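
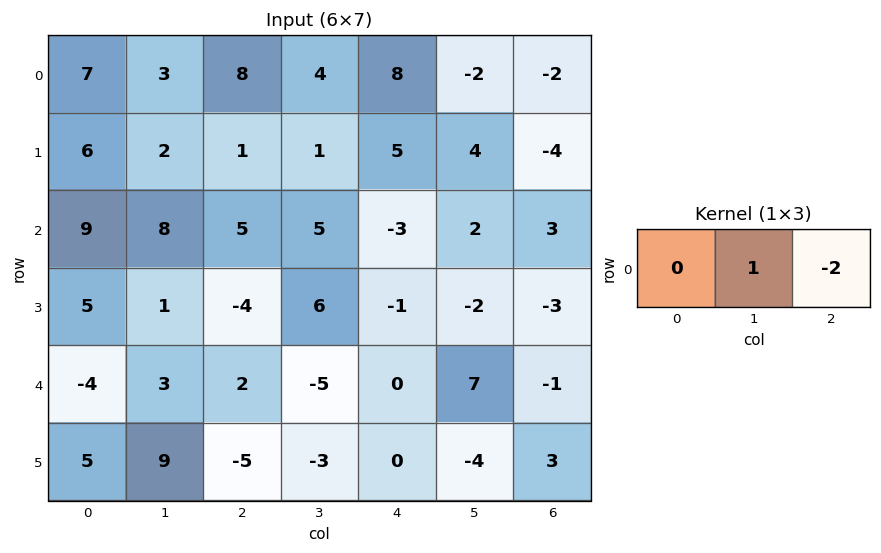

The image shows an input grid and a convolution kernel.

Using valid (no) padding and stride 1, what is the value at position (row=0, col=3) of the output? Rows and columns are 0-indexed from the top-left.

12

The receptive field on the input at this output position is [4 8 -2]. Elementwise product with the kernel and sum: 8·1 + -2·-2.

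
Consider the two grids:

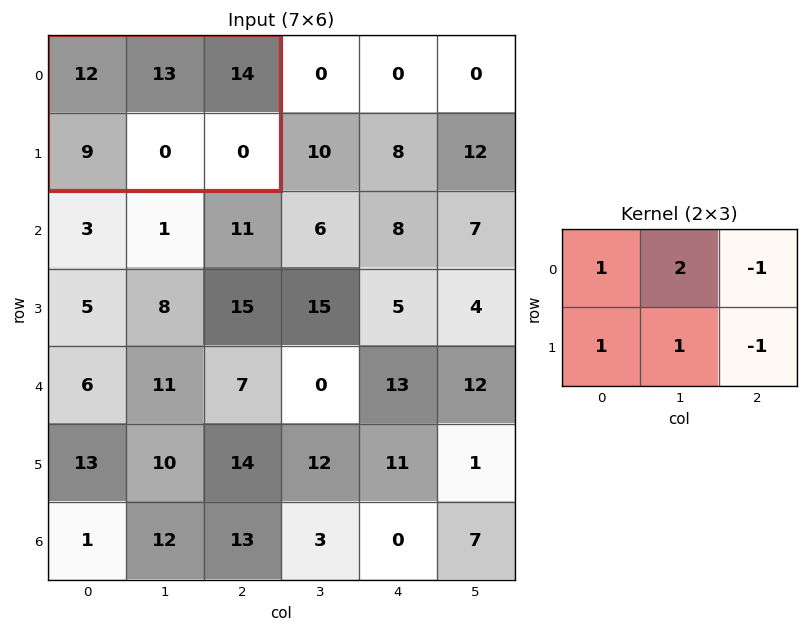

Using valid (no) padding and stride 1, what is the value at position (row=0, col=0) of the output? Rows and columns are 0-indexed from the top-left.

The receptive field on the input at this output position is [12 13 14 / 9 0 0]. Elementwise product with the kernel and sum: 12·1 + 13·2 + 14·-1 + 9·1 + 0·1 + 0·-1.

33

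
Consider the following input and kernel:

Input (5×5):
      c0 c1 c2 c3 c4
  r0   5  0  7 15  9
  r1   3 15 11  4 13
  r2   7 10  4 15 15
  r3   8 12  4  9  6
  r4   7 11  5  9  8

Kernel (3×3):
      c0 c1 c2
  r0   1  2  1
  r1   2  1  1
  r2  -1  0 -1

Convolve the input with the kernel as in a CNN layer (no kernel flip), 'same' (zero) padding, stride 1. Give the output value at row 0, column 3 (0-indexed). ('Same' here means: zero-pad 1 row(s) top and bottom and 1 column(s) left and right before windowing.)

The receptive field on the zero-padded input at this output position is [0 0 0 / 7 15 9 / 11 4 13]. Elementwise product with the kernel and sum: 0·1 + 0·2 + 0·1 + 7·2 + 15·1 + 9·1 + 11·-1 + 13·-1.

14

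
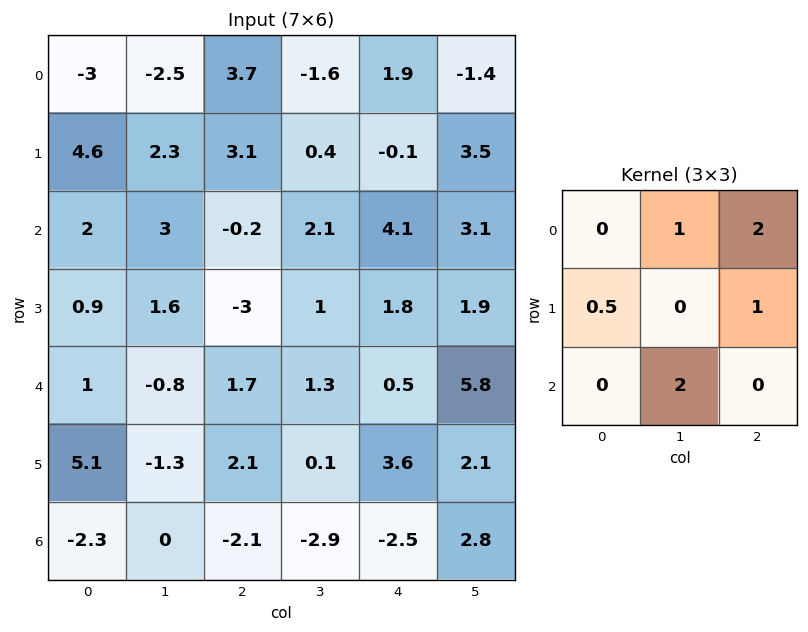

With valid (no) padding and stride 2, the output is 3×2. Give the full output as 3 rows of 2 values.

Output[0,0]: The receptive field on the input at this output position is [-3 -2.5 3.7 / 4.6 2.3 3.1 / 2 3 -0.2]. Elementwise product with the kernel and sum: -2.5·1 + 3.7·2 + 4.6·0.5 + 3.1·1 + 3·2.

16.3 7.85
-1.55 13.2
7.25 1.15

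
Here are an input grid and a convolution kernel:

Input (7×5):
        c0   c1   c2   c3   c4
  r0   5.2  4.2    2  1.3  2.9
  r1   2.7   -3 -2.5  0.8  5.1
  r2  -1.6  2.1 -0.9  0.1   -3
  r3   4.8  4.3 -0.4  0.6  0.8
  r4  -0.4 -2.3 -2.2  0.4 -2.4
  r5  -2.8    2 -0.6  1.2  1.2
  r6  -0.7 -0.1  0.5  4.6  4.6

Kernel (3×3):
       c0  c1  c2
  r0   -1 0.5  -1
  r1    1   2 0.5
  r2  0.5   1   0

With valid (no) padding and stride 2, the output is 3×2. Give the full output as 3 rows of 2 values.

-8.35 -2.95
14.25 4.45
1.9 12.05

Output[0,0]: The receptive field on the input at this output position is [5.2 4.2 2 / 2.7 -3 -2.5 / -1.6 2.1 -0.9]. Elementwise product with the kernel and sum: 5.2·-1 + 4.2·0.5 + 2·-1 + 2.7·1 + -3·2 + -2.5·0.5 + -1.6·0.5 + 2.1·1.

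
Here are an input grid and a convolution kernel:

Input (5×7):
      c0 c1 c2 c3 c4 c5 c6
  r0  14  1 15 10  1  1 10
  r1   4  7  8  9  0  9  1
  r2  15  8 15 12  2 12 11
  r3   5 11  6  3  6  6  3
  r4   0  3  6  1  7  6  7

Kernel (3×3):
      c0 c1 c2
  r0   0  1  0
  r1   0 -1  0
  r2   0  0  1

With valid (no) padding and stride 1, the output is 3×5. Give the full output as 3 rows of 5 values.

Output[0,0]: The receptive field on the input at this output position is [14 1 15 / 4 7 8 / 15 8 15]. Elementwise product with the kernel and sum: 1·1 + 7·-1 + 15·1.

9 19 3 13 3
5 -4 3 4 0
3 10 16 2 13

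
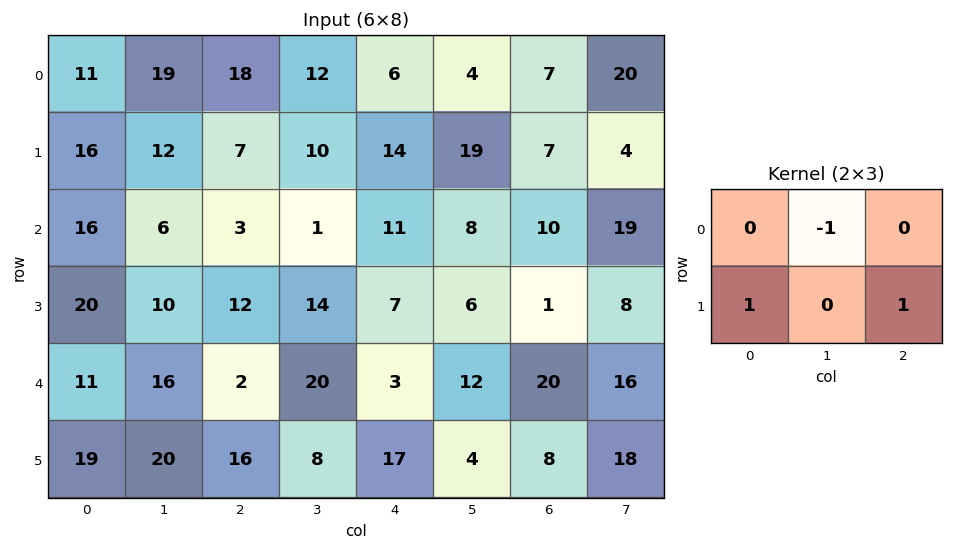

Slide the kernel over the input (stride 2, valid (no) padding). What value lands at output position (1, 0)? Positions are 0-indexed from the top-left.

The receptive field on the input at this output position is [16 6 3 / 20 10 12]. Elementwise product with the kernel and sum: 6·-1 + 20·1 + 12·1.

26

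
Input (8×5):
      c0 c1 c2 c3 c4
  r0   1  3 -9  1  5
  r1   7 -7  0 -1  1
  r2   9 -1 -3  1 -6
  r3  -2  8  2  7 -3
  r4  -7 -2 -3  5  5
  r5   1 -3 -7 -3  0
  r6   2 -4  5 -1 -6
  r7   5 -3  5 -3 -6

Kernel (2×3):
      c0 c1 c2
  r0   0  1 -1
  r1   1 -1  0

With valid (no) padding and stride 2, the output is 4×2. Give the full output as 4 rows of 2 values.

26 -3
-8 2
5 -4
-1 13

Output[0,0]: The receptive field on the input at this output position is [1 3 -9 / 7 -7 0]. Elementwise product with the kernel and sum: 3·1 + -9·-1 + 7·1 + -7·-1.
Output[0,1]: The receptive field on the input at this output position is [-9 1 5 / 0 -1 1]. Elementwise product with the kernel and sum: 1·1 + 5·-1 + 0·1 + -1·-1.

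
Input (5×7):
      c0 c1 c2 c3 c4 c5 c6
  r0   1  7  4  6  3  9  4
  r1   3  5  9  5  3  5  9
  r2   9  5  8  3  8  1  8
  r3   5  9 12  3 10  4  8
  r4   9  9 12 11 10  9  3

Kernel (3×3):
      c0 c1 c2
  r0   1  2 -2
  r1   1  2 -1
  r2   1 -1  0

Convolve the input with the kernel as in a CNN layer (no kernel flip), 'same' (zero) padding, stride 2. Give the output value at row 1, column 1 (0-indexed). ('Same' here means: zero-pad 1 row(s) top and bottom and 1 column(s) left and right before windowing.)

The receptive field on the zero-padded input at this output position is [5 9 5 / 5 8 3 / 9 12 3]. Elementwise product with the kernel and sum: 5·1 + 9·2 + 5·-2 + 5·1 + 8·2 + 3·-1 + 9·1 + 12·-1.

28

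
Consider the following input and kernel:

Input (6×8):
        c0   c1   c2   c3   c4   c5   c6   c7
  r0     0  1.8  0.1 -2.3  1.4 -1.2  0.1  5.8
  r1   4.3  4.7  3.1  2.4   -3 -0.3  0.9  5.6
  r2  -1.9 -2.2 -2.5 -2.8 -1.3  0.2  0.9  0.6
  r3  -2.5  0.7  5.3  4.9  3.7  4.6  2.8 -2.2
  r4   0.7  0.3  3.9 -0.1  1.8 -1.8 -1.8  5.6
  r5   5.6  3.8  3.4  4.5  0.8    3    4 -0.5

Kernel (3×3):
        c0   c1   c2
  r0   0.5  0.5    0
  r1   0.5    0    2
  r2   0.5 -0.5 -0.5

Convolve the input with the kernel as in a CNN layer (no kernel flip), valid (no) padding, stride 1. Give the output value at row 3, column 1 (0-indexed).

0.9

The receptive field on the input at this output position is [0.7 5.3 4.9 / 0.3 3.9 -0.1 / 3.8 3.4 4.5]. Elementwise product with the kernel and sum: 0.7·0.5 + 5.3·0.5 + 0.3·0.5 + -0.1·2 + 3.8·0.5 + 3.4·-0.5 + 4.5·-0.5.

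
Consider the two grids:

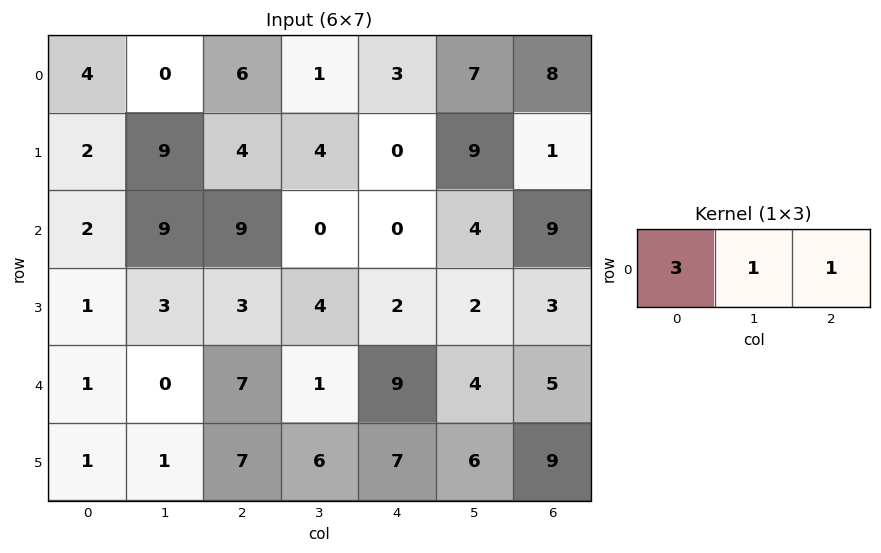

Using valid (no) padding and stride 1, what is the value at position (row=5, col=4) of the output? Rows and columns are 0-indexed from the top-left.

The receptive field on the input at this output position is [7 6 9]. Elementwise product with the kernel and sum: 7·3 + 6·1 + 9·1.

36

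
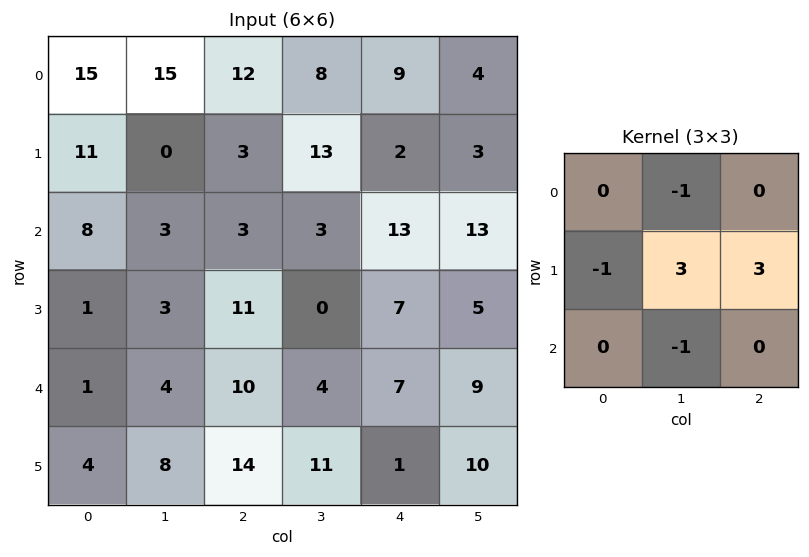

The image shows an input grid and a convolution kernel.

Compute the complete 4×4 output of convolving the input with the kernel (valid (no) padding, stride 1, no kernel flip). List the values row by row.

-20 33 31 -20
7 1 32 66
34 17 3 16
30 13 12 36

Output[0,0]: The receptive field on the input at this output position is [15 15 12 / 11 0 3 / 8 3 3]. Elementwise product with the kernel and sum: 15·-1 + 11·-1 + 0·3 + 3·3 + 3·-1.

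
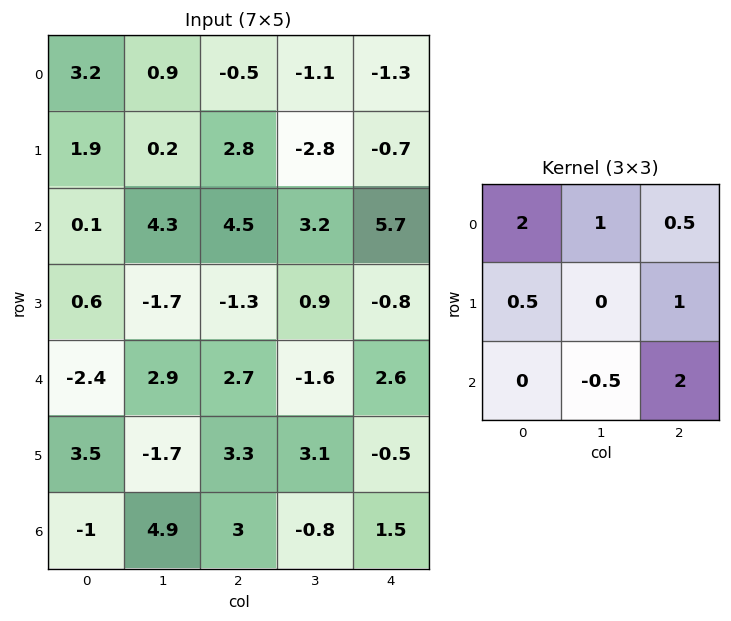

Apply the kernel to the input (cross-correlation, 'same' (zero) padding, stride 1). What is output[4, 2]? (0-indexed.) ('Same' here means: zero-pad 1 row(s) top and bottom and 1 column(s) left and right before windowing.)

The receptive field on the zero-padded input at this output position is [-1.7 -1.3 0.9 / 2.9 2.7 -1.6 / -1.7 3.3 3.1]. Elementwise product with the kernel and sum: -1.7·2 + -1.3·1 + 0.9·0.5 + 2.9·0.5 + -1.6·1 + 3.3·-0.5 + 3.1·2.

0.15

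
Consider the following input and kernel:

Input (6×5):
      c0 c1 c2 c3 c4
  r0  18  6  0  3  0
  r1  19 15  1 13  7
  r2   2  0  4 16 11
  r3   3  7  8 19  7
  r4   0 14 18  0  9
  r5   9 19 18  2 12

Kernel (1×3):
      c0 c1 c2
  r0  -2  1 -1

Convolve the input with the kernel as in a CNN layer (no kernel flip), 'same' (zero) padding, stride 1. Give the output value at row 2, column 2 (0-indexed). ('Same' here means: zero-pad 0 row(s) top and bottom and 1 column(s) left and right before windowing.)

-12

The receptive field on the zero-padded input at this output position is [0 4 16]. Elementwise product with the kernel and sum: 0·-2 + 4·1 + 16·-1.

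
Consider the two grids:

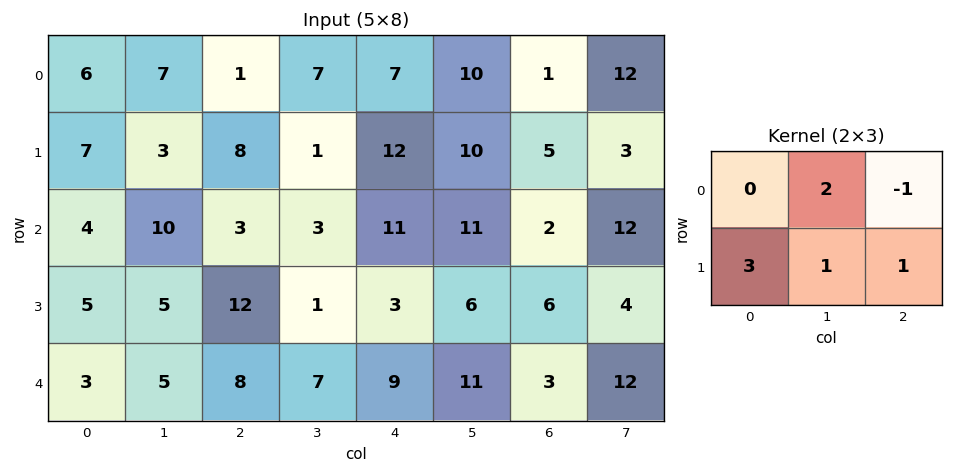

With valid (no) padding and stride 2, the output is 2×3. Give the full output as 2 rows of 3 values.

Output[0,0]: The receptive field on the input at this output position is [6 7 1 / 7 3 8]. Elementwise product with the kernel and sum: 7·2 + 1·-1 + 7·3 + 3·1 + 8·1.

45 44 70
49 35 41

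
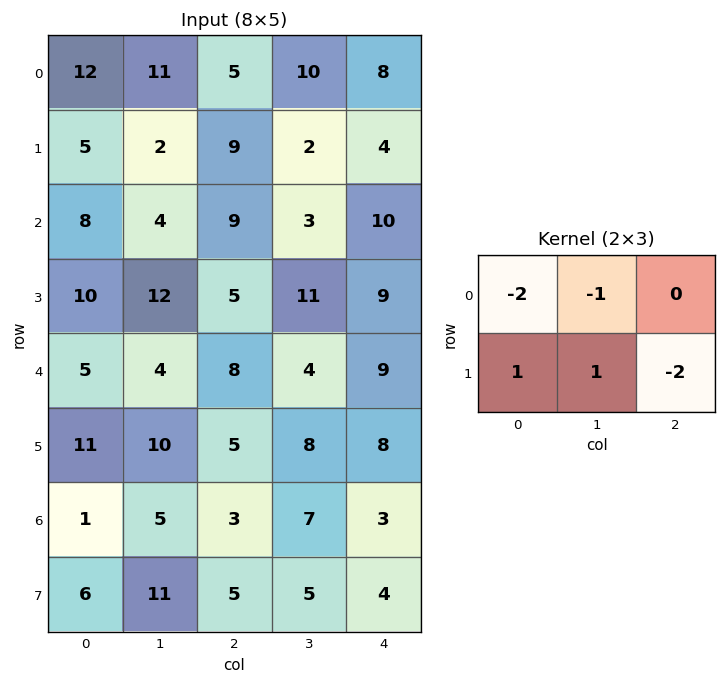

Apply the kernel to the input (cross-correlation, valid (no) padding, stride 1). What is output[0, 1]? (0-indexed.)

-20

The receptive field on the input at this output position is [11 5 10 / 2 9 2]. Elementwise product with the kernel and sum: 11·-2 + 5·-1 + 2·1 + 9·1 + 2·-2.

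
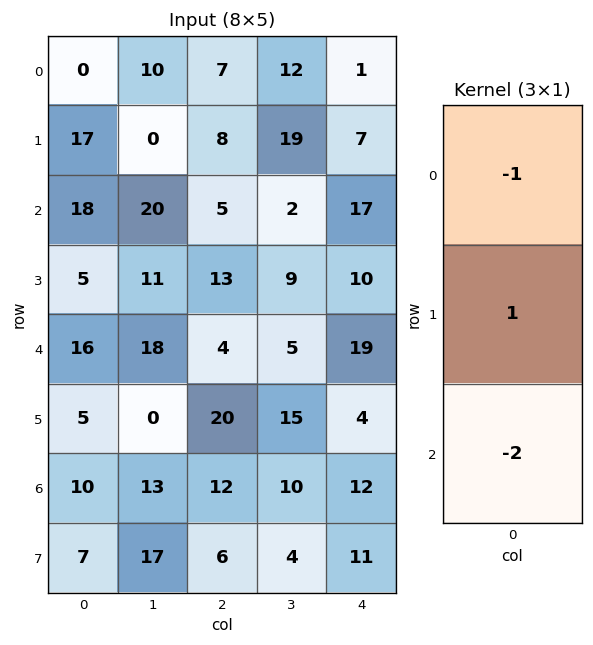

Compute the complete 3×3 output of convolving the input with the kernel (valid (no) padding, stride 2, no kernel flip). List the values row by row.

Output[0,0]: The receptive field on the input at this output position is [0 / 17 / 18]. Elementwise product with the kernel and sum: 0·-1 + 17·1 + 18·-2.

-19 -9 -28
-45 0 -45
-31 -8 -39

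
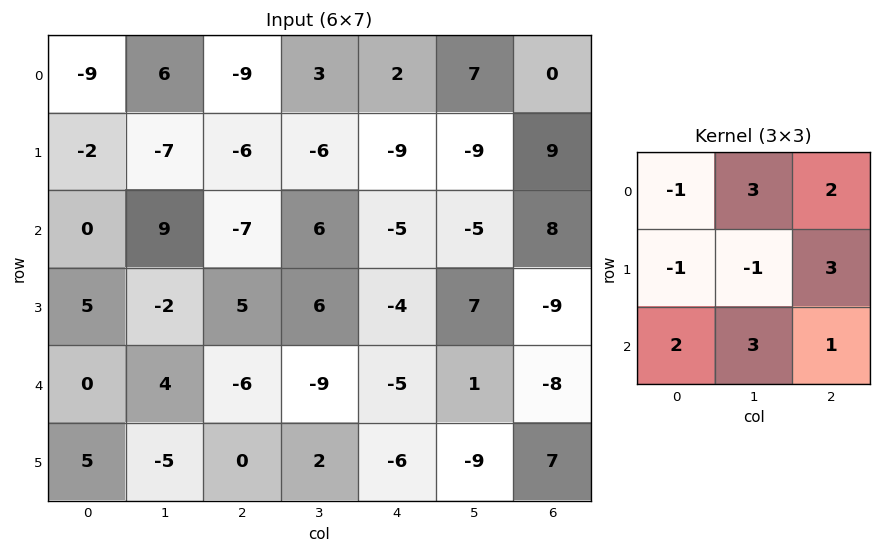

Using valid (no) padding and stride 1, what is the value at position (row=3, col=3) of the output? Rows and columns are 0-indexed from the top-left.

The receptive field on the input at this output position is [6 -4 7 / -9 -5 1 / 2 -6 -9]. Elementwise product with the kernel and sum: 6·-1 + -4·3 + 7·2 + -9·-1 + -5·-1 + 1·3 + 2·2 + -6·3 + -9·1.

-10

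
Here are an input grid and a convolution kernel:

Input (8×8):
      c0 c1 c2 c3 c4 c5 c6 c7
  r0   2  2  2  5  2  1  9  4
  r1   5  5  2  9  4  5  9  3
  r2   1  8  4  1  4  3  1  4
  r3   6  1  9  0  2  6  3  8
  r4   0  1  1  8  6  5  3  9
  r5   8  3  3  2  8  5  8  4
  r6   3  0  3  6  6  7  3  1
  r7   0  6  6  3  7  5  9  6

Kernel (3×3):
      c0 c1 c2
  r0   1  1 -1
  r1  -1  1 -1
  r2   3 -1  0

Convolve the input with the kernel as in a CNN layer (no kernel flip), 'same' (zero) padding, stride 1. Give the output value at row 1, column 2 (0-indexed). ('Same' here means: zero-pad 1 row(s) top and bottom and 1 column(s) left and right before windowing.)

7

The receptive field on the zero-padded input at this output position is [2 2 5 / 5 2 9 / 8 4 1]. Elementwise product with the kernel and sum: 2·1 + 2·1 + 5·-1 + 5·-1 + 2·1 + 9·-1 + 8·3 + 4·-1.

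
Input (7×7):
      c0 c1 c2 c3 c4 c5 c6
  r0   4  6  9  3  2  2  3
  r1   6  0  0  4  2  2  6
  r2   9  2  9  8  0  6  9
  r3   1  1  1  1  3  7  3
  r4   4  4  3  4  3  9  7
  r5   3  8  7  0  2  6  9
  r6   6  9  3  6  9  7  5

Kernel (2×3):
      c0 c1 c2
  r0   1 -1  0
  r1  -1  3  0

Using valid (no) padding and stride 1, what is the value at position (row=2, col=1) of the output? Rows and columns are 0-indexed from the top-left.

-5

The receptive field on the input at this output position is [2 9 8 / 1 1 1]. Elementwise product with the kernel and sum: 2·1 + 9·-1 + 1·-1 + 1·3.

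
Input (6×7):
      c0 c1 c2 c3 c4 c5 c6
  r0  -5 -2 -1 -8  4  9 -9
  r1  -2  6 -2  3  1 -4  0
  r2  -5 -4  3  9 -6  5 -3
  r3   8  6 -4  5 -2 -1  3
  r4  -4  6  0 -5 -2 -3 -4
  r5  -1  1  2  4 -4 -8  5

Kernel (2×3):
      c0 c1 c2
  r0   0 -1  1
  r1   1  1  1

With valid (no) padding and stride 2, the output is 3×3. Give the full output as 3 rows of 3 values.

3 14 -21
17 -16 -8
-4 5 -8

Output[0,0]: The receptive field on the input at this output position is [-5 -2 -1 / -2 6 -2]. Elementwise product with the kernel and sum: -2·-1 + -1·1 + -2·1 + 6·1 + -2·1.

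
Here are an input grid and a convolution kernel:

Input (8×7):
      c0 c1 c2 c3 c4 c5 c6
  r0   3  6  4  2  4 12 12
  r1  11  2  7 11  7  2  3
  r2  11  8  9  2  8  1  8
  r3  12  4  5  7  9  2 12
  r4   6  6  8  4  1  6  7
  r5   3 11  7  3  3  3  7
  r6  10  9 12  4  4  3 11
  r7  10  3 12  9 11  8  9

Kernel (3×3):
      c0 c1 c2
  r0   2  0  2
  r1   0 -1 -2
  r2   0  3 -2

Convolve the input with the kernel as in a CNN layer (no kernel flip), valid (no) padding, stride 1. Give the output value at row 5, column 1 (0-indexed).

The receptive field on the input at this output position is [11 7 3 / 9 12 4 / 3 12 9]. Elementwise product with the kernel and sum: 11·2 + 3·2 + 12·-1 + 4·-2 + 12·3 + 9·-2.

26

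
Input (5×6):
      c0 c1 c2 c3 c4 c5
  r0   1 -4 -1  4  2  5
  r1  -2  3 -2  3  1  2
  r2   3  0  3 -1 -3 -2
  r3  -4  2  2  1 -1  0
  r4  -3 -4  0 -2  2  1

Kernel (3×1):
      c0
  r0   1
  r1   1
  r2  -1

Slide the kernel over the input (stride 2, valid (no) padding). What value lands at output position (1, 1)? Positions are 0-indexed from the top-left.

5

The receptive field on the input at this output position is [3 / 2 / 0]. Elementwise product with the kernel and sum: 3·1 + 2·1 + 0·-1.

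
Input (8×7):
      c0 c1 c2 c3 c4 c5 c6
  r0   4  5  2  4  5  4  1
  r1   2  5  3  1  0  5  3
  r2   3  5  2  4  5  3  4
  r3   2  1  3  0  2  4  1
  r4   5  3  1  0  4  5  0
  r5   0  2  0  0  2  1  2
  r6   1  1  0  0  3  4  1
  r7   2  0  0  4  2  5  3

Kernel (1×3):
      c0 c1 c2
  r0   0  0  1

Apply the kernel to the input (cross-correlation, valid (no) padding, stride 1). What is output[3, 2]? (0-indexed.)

The receptive field on the input at this output position is [3 0 2]. Elementwise product with the kernel and sum: 2·1.

2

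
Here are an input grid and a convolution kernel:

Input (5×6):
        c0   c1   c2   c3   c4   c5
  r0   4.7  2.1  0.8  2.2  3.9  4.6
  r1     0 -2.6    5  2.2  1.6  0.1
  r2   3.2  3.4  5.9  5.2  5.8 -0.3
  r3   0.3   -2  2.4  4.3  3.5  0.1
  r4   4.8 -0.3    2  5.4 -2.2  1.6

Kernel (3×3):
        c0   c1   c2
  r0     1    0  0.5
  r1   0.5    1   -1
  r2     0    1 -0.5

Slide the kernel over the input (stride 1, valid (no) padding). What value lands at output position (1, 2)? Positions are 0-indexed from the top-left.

10.7

The receptive field on the input at this output position is [5 2.2 1.6 / 5.9 5.2 5.8 / 2.4 4.3 3.5]. Elementwise product with the kernel and sum: 5·1 + 1.6·0.5 + 5.9·0.5 + 5.2·1 + 5.8·-1 + 4.3·1 + 3.5·-0.5.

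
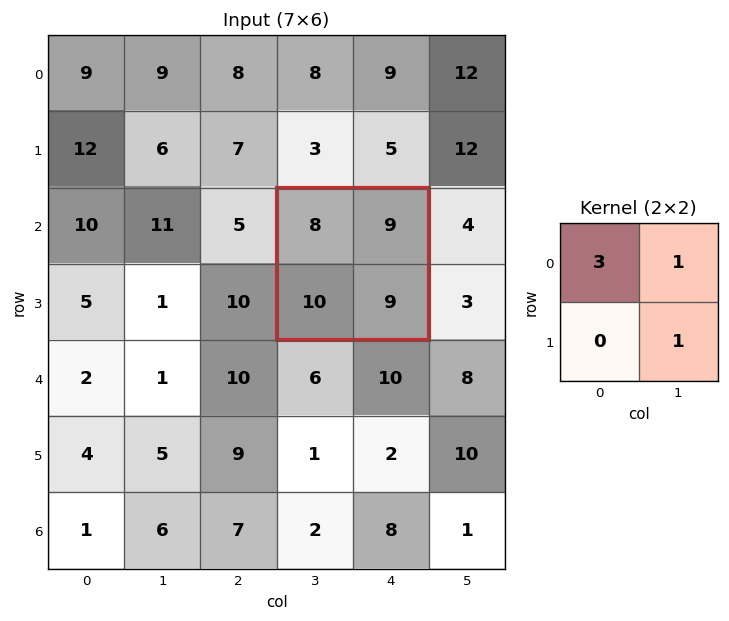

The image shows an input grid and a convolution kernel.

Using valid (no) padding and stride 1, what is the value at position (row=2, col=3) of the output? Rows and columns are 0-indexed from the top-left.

The receptive field on the input at this output position is [8 9 / 10 9]. Elementwise product with the kernel and sum: 8·3 + 9·1 + 9·1.

42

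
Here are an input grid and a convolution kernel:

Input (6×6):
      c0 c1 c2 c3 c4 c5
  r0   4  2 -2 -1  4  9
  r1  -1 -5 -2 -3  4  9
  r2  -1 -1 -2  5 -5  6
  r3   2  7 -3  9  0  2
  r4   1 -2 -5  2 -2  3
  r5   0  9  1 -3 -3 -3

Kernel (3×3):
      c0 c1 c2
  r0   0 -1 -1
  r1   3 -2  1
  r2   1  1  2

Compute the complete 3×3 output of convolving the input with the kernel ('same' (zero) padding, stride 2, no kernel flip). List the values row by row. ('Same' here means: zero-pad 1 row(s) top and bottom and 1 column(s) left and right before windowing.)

Output[0,0]: The receptive field on the zero-padded input at this output position is [0 0 0 / 0 4 2 / 0 -1 -5]. Elementwise product with the kernel and sum: 0·-1 + 0·-1 + 0·3 + 4·-2 + 2·1 + 0·1 + -1·1 + -5·2.
Output[0,1]: The receptive field on the zero-padded input at this output position is [0 0 0 / 2 -2 -1 / -5 -2 -3]. Elementwise product with the kernel and sum: 0·-1 + 0·-1 + 2·3 + -2·-2 + -1·1 + -5·1 + -2·1 + -3·2.

-17 -4 17
23 33 31
5 4 -1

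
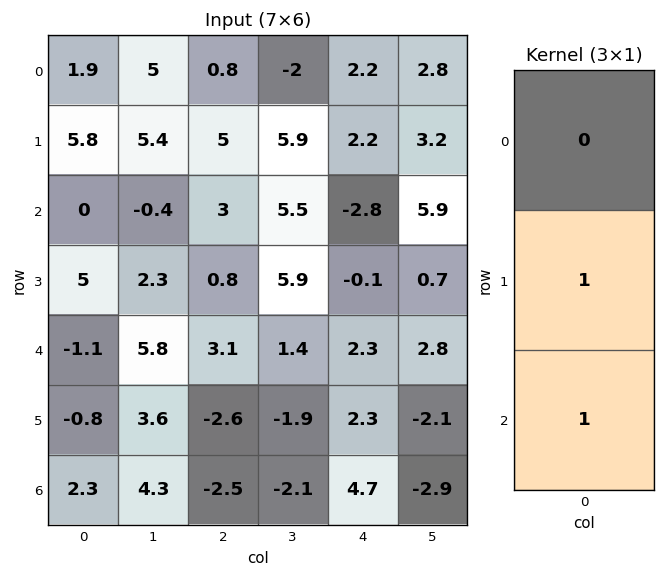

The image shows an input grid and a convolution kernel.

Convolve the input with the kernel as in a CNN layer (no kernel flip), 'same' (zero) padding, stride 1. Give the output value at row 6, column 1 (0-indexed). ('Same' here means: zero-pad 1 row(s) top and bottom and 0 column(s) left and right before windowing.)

4.3

The receptive field on the zero-padded input at this output position is [3.6 / 4.3 / 0]. Elementwise product with the kernel and sum: 4.3·1 + 0·1.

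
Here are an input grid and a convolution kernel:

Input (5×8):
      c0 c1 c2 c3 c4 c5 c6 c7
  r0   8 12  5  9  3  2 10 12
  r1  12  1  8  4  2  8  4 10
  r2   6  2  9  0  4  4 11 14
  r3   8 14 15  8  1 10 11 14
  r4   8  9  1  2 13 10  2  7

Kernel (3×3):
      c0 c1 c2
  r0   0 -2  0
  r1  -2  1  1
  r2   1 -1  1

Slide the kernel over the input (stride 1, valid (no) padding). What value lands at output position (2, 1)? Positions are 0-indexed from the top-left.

The receptive field on the input at this output position is [2 9 0 / 14 15 8 / 9 1 2]. Elementwise product with the kernel and sum: 9·-2 + 14·-2 + 15·1 + 8·1 + 9·1 + 1·-1 + 2·1.

-13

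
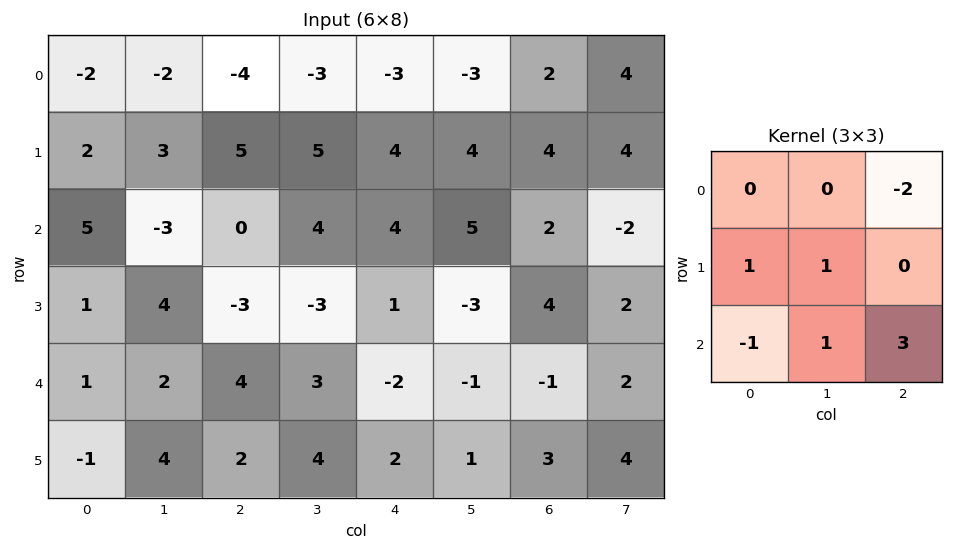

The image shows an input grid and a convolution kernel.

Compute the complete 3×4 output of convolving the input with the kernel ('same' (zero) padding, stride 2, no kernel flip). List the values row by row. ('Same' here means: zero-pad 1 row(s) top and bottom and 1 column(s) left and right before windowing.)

9 11 5 11
12 -29 -5 12
4 22 8 8

Output[0,0]: The receptive field on the zero-padded input at this output position is [0 0 0 / 0 -2 -2 / 0 2 3]. Elementwise product with the kernel and sum: 0·-2 + 0·1 + -2·1 + 0·-1 + 2·1 + 3·3.
Output[0,1]: The receptive field on the zero-padded input at this output position is [0 0 0 / -2 -4 -3 / 3 5 5]. Elementwise product with the kernel and sum: 0·-2 + -2·1 + -4·1 + 3·-1 + 5·1 + 5·3.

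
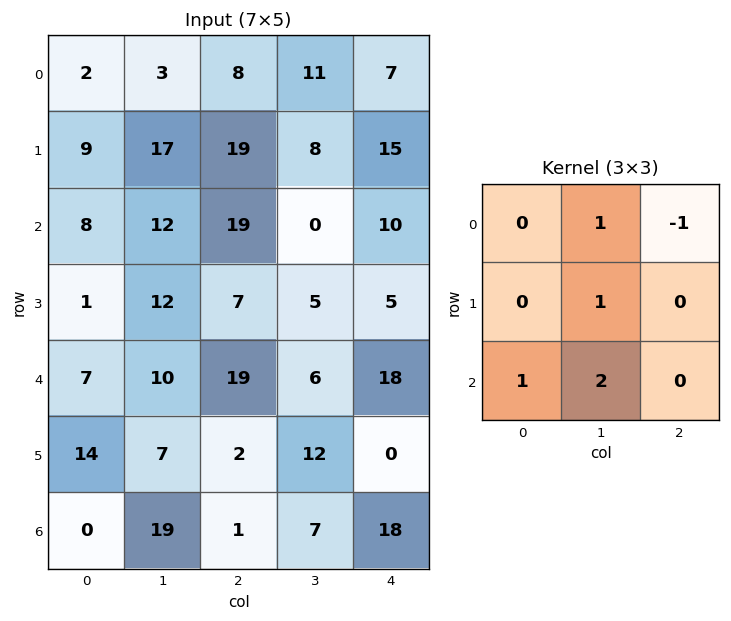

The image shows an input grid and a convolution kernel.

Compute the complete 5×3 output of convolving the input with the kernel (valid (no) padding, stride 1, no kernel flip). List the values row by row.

Output[0,0]: The receptive field on the input at this output position is [2 3 8 / 9 17 19 / 8 12 19]. Elementwise product with the kernel and sum: 3·1 + 8·-1 + 17·1 + 8·1 + 12·2.
Output[0,1]: The receptive field on the input at this output position is [3 8 11 / 17 19 8 / 12 19 0]. Elementwise product with the kernel and sum: 8·1 + 11·-1 + 19·1 + 12·1 + 19·2.

44 66 31
35 56 10
32 74 26
43 32 32
36 36 15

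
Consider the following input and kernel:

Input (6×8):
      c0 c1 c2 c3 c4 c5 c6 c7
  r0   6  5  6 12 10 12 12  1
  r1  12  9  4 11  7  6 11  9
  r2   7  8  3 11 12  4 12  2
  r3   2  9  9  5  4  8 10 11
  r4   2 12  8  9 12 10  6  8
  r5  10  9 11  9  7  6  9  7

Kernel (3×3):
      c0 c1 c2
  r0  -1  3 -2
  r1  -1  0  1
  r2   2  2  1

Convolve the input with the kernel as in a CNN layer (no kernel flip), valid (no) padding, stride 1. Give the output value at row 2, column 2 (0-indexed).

47

The receptive field on the input at this output position is [3 11 12 / 9 5 4 / 8 9 12]. Elementwise product with the kernel and sum: 3·-1 + 11·3 + 12·-2 + 9·-1 + 4·1 + 8·2 + 9·2 + 12·1.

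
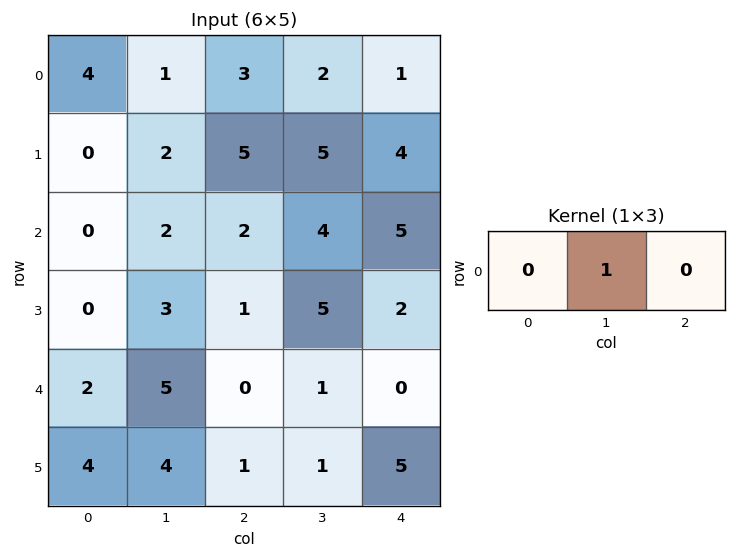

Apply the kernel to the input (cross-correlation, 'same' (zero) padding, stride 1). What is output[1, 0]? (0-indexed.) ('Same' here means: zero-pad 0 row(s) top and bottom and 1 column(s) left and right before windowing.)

0

The receptive field on the zero-padded input at this output position is [0 0 2]. Elementwise product with the kernel and sum: 0·1.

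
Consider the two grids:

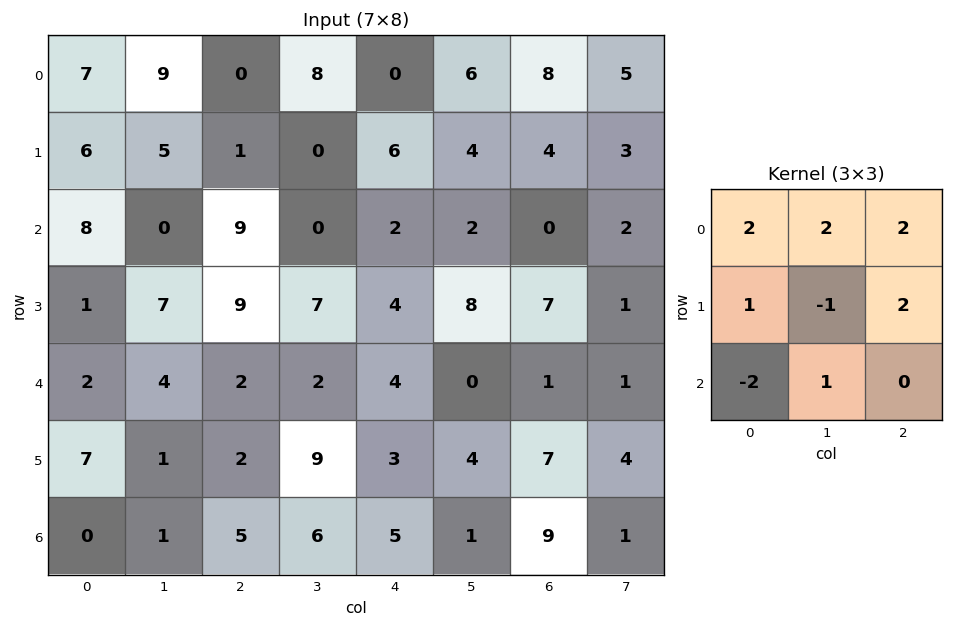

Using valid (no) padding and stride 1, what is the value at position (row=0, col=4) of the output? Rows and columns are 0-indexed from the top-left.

The receptive field on the input at this output position is [0 6 8 / 6 4 4 / 2 2 0]. Elementwise product with the kernel and sum: 0·2 + 6·2 + 8·2 + 6·1 + 4·-1 + 4·2 + 2·-2 + 2·1.

36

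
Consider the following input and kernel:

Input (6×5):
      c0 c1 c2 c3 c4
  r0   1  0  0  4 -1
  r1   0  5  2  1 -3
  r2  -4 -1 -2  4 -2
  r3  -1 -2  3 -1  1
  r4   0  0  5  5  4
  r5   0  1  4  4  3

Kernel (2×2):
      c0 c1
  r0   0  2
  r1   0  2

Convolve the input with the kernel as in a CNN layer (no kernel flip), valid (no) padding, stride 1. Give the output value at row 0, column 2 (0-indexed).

The receptive field on the input at this output position is [0 4 / 2 1]. Elementwise product with the kernel and sum: 4·2 + 1·2.

10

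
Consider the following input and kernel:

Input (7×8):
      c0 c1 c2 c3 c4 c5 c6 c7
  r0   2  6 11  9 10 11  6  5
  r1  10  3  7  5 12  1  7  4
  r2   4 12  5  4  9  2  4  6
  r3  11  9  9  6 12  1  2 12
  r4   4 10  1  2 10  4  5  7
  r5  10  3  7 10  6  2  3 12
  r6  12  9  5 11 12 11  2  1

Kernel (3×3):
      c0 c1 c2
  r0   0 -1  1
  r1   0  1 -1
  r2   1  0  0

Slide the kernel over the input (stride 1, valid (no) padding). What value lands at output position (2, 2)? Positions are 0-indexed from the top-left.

The receptive field on the input at this output position is [5 4 9 / 9 6 12 / 1 2 10]. Elementwise product with the kernel and sum: 4·-1 + 9·1 + 6·1 + 12·-1 + 1·1.

0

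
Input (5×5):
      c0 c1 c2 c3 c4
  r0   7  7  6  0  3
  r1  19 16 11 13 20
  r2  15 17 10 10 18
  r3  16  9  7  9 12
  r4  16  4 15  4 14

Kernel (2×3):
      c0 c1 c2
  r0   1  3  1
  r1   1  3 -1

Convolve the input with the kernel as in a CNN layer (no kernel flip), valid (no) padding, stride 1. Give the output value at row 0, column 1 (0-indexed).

61

The receptive field on the input at this output position is [7 6 0 / 16 11 13]. Elementwise product with the kernel and sum: 7·1 + 6·3 + 0·1 + 16·1 + 11·3 + 13·-1.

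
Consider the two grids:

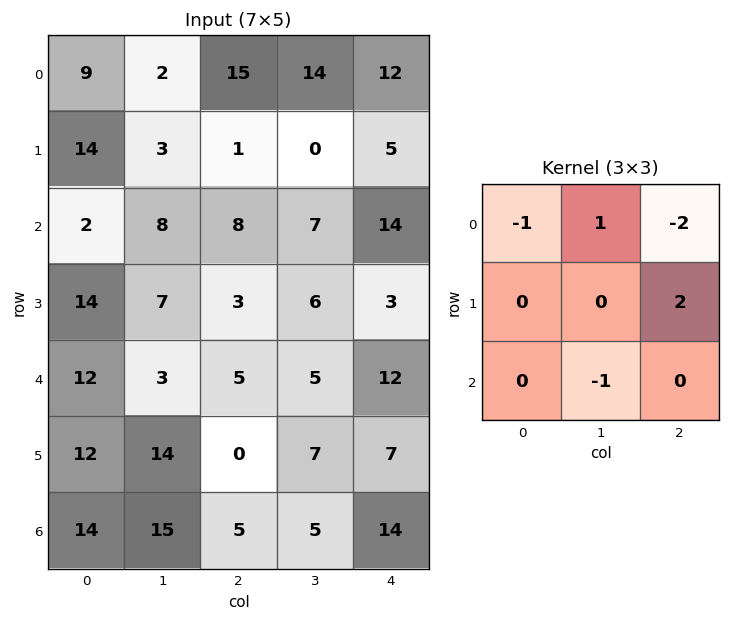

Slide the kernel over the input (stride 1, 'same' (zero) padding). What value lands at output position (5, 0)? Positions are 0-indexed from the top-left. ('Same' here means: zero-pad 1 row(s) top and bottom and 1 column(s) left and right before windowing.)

20

The receptive field on the zero-padded input at this output position is [0 12 3 / 0 12 14 / 0 14 15]. Elementwise product with the kernel and sum: 0·-1 + 12·1 + 3·-2 + 14·2 + 14·-1.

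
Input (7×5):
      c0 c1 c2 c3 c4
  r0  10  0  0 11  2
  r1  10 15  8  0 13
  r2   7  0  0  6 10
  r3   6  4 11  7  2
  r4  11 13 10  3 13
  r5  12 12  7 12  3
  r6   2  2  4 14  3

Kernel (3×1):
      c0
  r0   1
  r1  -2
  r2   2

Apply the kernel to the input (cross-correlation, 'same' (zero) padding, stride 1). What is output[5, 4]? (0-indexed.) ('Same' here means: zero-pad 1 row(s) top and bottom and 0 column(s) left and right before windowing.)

The receptive field on the zero-padded input at this output position is [13 / 3 / 3]. Elementwise product with the kernel and sum: 13·1 + 3·-2 + 3·2.

13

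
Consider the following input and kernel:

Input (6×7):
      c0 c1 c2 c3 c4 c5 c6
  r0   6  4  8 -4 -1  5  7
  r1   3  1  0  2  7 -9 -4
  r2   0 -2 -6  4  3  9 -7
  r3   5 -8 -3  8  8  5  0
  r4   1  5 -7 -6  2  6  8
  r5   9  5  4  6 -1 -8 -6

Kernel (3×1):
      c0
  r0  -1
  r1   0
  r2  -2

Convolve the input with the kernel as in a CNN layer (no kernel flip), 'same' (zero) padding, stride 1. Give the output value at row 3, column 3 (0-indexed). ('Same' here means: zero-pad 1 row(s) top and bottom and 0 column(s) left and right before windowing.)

8

The receptive field on the zero-padded input at this output position is [4 / 8 / -6]. Elementwise product with the kernel and sum: 4·-1 + -6·-2.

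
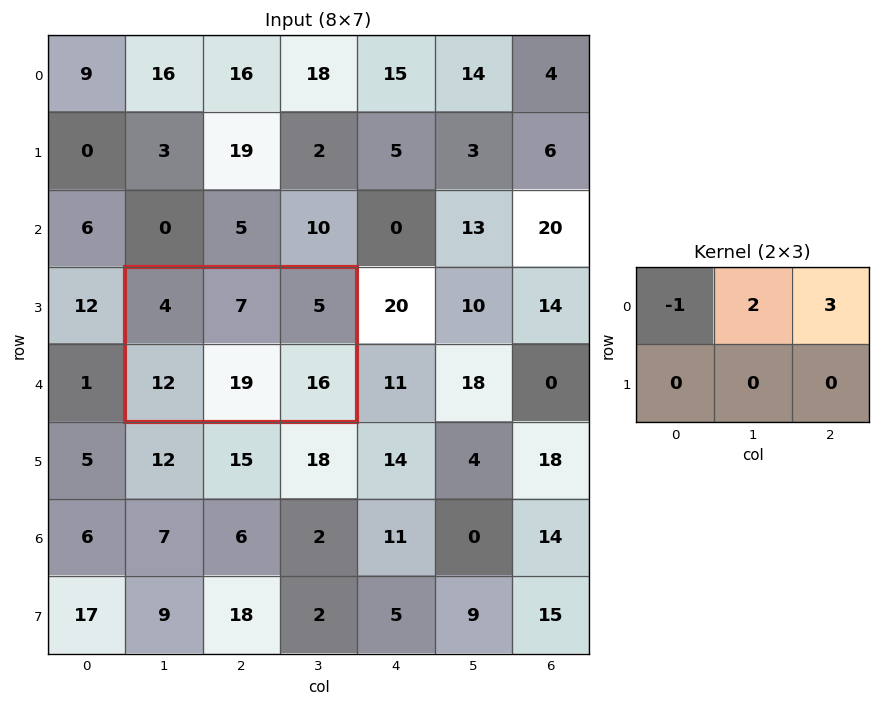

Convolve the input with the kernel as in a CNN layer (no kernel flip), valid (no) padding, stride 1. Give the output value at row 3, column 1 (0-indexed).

25

The receptive field on the input at this output position is [4 7 5 / 12 19 16]. Elementwise product with the kernel and sum: 4·-1 + 7·2 + 5·3.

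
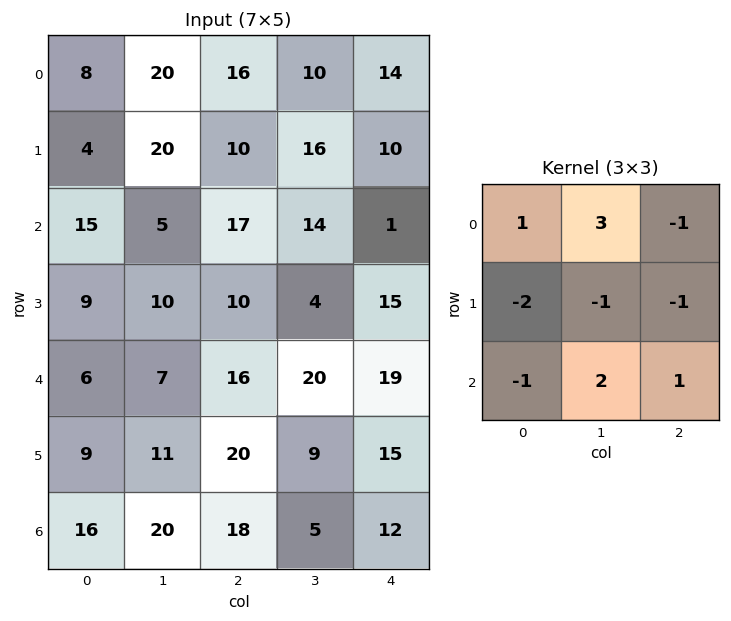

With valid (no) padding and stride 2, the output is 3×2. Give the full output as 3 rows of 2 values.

Output[0,0]: The receptive field on the input at this output position is [8 20 16 / 4 20 10 / 15 5 17]. Elementwise product with the kernel and sum: 8·1 + 20·3 + 16·-1 + 4·-2 + 20·-1 + 10·-1 + 15·-1 + 5·2 + 17·1.
Output[0,1]: The receptive field on the input at this output position is [16 10 14 / 10 16 10 / 17 14 1]. Elementwise product with the kernel and sum: 16·1 + 10·3 + 14·-1 + 10·-2 + 16·-1 + 10·-1 + 17·-1 + 14·2 + 1·1.

26 -2
-1 62
4 -3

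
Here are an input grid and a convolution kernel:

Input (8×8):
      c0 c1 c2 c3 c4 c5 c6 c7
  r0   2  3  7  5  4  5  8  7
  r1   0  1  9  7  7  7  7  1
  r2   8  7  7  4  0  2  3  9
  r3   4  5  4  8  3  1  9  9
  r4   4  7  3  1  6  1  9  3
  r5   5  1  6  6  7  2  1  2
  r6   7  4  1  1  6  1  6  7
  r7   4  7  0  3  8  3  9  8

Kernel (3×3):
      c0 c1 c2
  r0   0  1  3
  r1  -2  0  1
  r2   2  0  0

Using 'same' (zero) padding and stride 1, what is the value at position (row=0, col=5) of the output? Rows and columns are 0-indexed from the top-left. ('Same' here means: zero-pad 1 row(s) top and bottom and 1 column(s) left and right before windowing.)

14

The receptive field on the zero-padded input at this output position is [0 0 0 / 4 5 8 / 7 7 7]. Elementwise product with the kernel and sum: 0·1 + 0·3 + 4·-2 + 8·1 + 7·2.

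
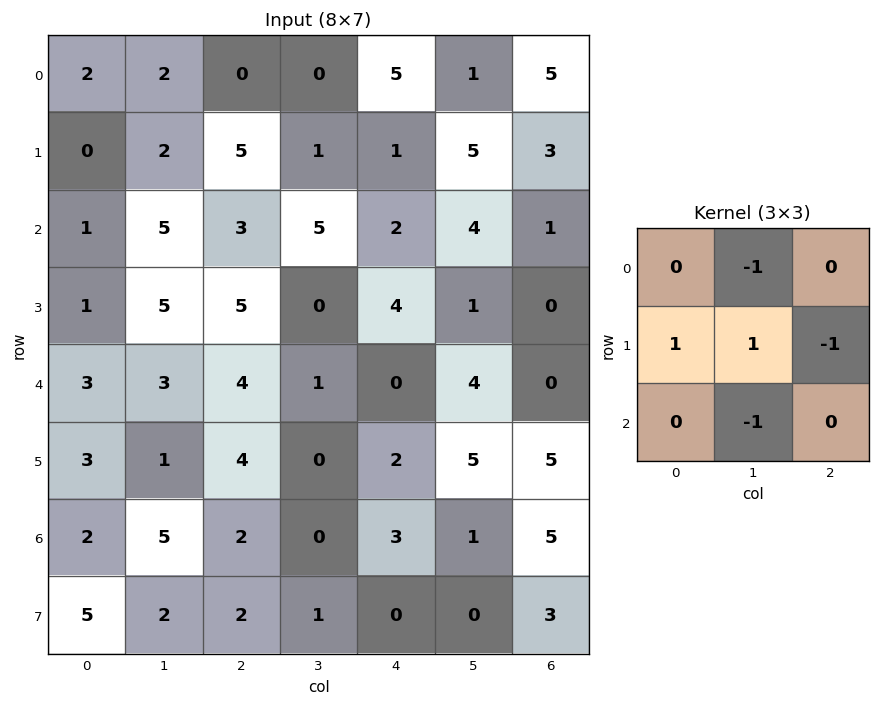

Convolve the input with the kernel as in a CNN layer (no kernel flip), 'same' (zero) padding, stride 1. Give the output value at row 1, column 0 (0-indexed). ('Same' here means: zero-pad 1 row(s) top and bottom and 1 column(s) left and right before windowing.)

-5

The receptive field on the zero-padded input at this output position is [0 2 2 / 0 0 2 / 0 1 5]. Elementwise product with the kernel and sum: 2·-1 + 0·1 + 0·1 + 2·-1 + 1·-1.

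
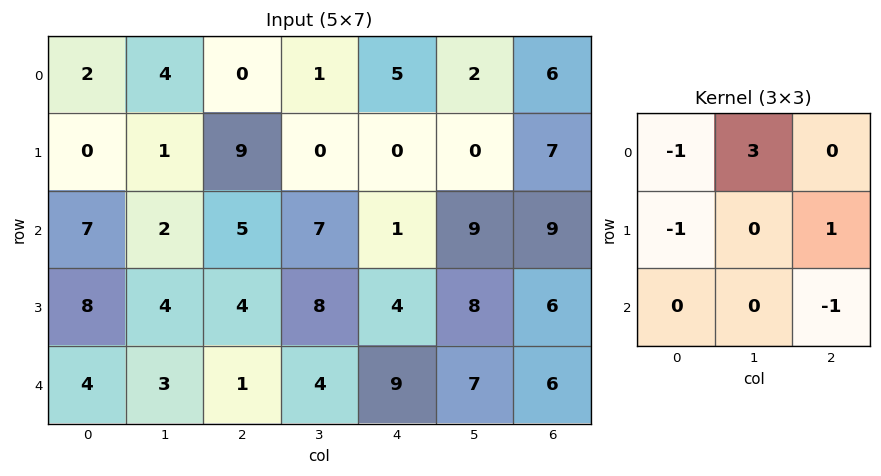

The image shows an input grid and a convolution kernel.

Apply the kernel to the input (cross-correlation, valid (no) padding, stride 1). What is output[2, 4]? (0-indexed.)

The receptive field on the input at this output position is [1 9 9 / 4 8 6 / 9 7 6]. Elementwise product with the kernel and sum: 1·-1 + 9·3 + 4·-1 + 6·1 + 6·-1.

22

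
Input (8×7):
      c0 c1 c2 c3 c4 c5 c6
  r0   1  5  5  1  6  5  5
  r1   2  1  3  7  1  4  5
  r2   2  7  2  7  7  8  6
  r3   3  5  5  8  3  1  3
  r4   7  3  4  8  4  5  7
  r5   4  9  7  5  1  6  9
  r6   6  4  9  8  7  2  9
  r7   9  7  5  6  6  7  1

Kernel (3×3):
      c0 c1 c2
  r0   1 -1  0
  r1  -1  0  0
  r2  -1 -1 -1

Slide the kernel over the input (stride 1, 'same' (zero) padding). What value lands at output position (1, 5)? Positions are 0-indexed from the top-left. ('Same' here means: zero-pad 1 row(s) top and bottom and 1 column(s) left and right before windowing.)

-21

The receptive field on the zero-padded input at this output position is [6 5 5 / 1 4 5 / 7 8 6]. Elementwise product with the kernel and sum: 6·1 + 5·-1 + 1·-1 + 7·-1 + 8·-1 + 6·-1.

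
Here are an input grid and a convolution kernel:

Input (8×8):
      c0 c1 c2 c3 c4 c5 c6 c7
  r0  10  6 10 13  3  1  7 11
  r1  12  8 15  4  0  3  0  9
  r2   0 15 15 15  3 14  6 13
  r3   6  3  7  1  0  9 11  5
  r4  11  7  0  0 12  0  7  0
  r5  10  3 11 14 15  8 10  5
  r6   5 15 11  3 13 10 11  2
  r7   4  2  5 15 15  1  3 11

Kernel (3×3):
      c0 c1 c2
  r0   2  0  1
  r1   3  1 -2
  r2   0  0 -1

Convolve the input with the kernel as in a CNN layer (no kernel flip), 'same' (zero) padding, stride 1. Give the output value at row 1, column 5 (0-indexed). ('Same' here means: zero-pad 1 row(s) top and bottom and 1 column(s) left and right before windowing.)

The receptive field on the zero-padded input at this output position is [3 1 7 / 0 3 0 / 3 14 6]. Elementwise product with the kernel and sum: 3·2 + 7·1 + 0·3 + 3·1 + 0·-2 + 6·-1.

10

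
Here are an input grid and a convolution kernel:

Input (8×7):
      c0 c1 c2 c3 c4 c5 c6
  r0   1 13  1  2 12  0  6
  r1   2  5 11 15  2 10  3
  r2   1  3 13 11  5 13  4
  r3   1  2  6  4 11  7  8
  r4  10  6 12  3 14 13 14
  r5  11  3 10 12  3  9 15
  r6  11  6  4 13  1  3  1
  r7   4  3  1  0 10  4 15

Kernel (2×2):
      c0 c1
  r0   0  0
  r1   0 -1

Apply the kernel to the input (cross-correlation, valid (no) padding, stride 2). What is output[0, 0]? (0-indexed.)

The receptive field on the input at this output position is [1 13 / 2 5]. Elementwise product with the kernel and sum: 5·-1.

-5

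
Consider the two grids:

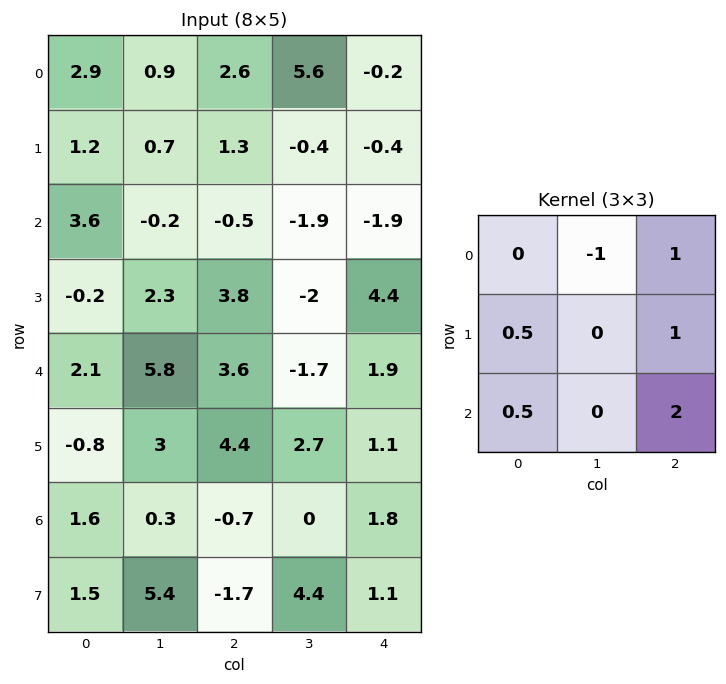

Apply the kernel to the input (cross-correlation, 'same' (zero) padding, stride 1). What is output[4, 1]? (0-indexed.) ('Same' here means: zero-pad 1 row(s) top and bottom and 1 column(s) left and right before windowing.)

The receptive field on the zero-padded input at this output position is [-0.2 2.3 3.8 / 2.1 5.8 3.6 / -0.8 3 4.4]. Elementwise product with the kernel and sum: 2.3·-1 + 3.8·1 + 2.1·0.5 + 3.6·1 + -0.8·0.5 + 4.4·2.

14.55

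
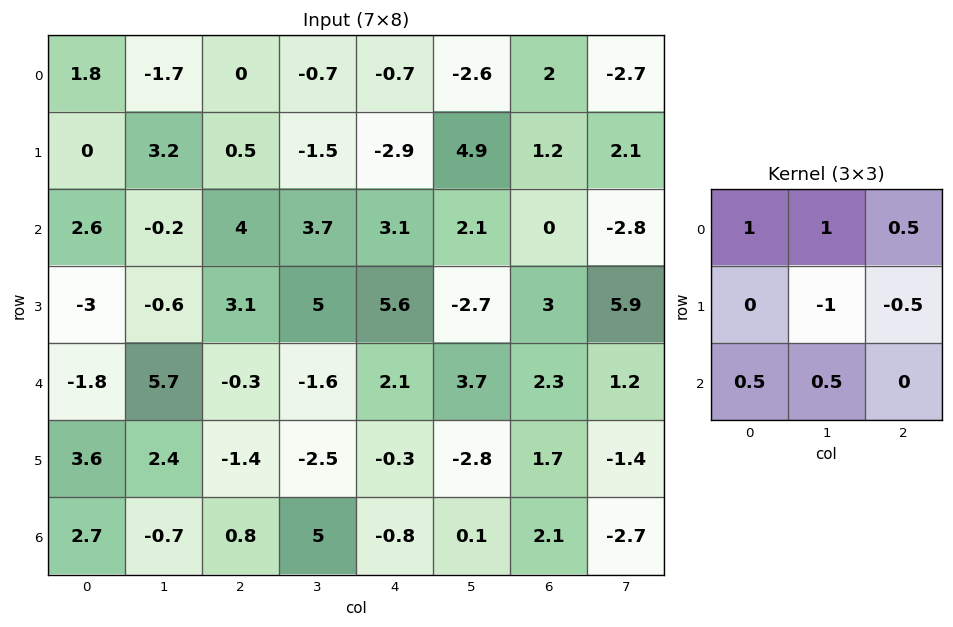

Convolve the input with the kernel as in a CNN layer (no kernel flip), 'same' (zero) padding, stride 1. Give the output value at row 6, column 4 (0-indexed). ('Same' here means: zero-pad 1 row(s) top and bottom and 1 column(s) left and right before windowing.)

The receptive field on the zero-padded input at this output position is [-2.5 -0.3 -2.8 / 5 -0.8 0.1 / 0 0 0]. Elementwise product with the kernel and sum: -2.5·1 + -0.3·1 + -2.8·0.5 + -0.8·-1 + 0.1·-0.5 + 0·0.5 + 0·0.5.

-3.45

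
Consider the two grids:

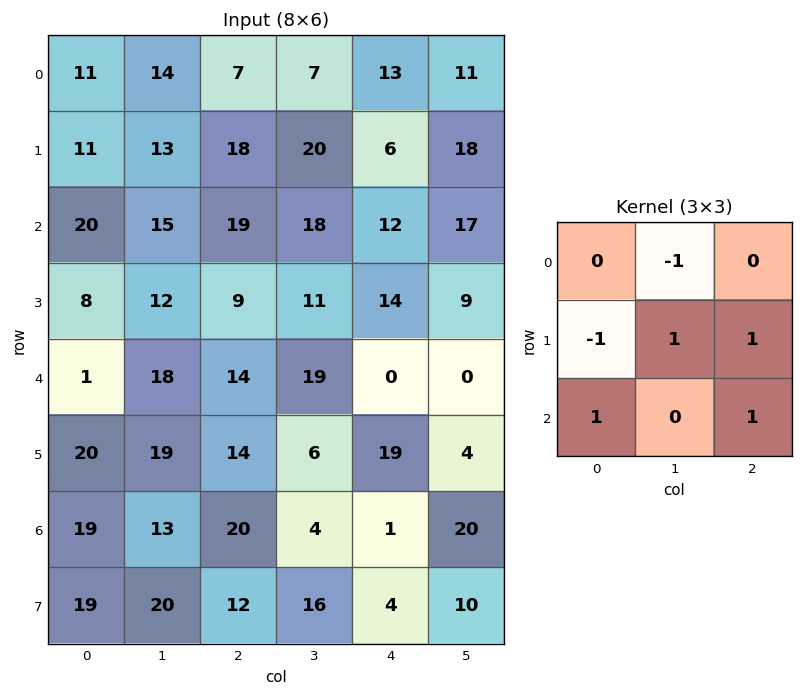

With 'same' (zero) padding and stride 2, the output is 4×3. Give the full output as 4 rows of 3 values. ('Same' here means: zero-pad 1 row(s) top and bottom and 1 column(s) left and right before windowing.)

Output[0,0]: The receptive field on the zero-padded input at this output position is [0 0 0 / 0 11 14 / 0 11 13]. Elementwise product with the kernel and sum: 0·-1 + 0·-1 + 11·1 + 14·1 + 0·1 + 13·1.
Output[0,1]: The receptive field on the zero-padded input at this output position is [0 0 0 / 14 7 7 / 13 18 20]. Elementwise product with the kernel and sum: 0·-1 + 14·-1 + 7·1 + 7·1 + 13·1 + 20·1.

38 33 55
36 27 25
30 31 -23
32 33 24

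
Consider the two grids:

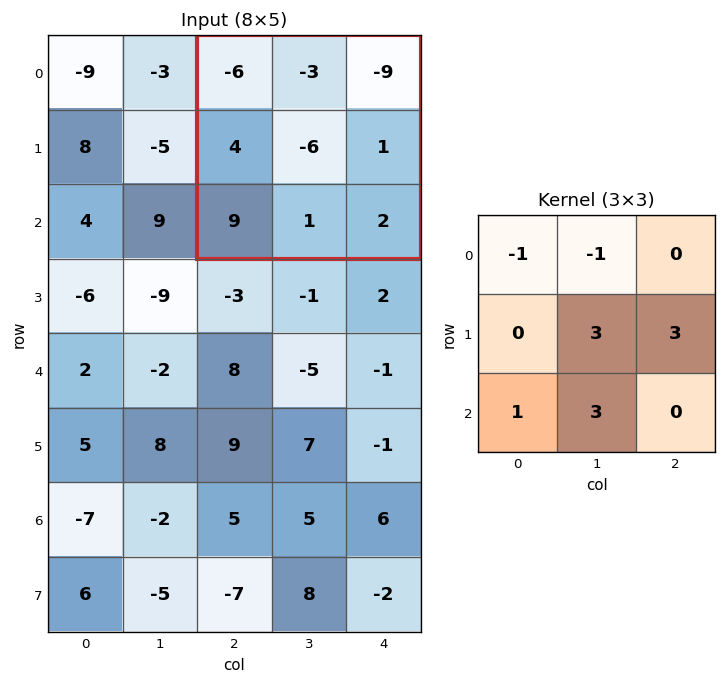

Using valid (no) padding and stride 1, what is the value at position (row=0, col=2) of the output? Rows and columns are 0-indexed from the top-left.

The receptive field on the input at this output position is [-6 -3 -9 / 4 -6 1 / 9 1 2]. Elementwise product with the kernel and sum: -6·-1 + -3·-1 + -6·3 + 1·3 + 9·1 + 1·3.

6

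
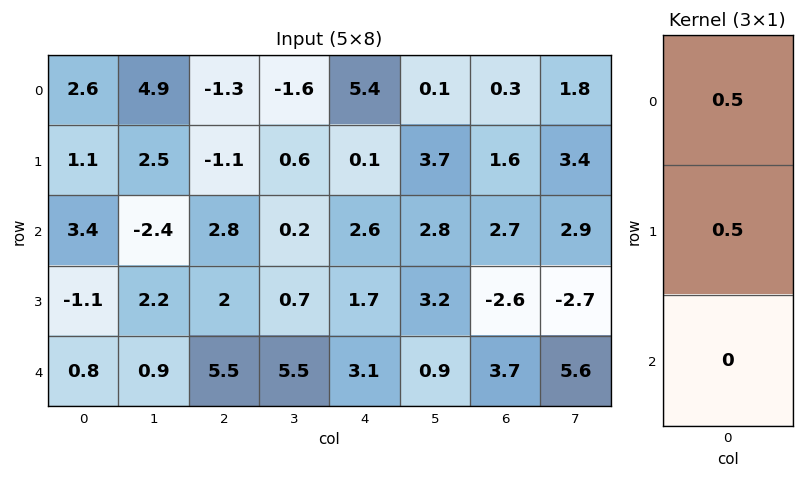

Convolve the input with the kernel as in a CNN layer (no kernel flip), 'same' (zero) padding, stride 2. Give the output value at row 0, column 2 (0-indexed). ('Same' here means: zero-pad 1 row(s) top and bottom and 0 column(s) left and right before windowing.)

2.7

The receptive field on the zero-padded input at this output position is [0 / 5.4 / 0.1]. Elementwise product with the kernel and sum: 0·0.5 + 5.4·0.5.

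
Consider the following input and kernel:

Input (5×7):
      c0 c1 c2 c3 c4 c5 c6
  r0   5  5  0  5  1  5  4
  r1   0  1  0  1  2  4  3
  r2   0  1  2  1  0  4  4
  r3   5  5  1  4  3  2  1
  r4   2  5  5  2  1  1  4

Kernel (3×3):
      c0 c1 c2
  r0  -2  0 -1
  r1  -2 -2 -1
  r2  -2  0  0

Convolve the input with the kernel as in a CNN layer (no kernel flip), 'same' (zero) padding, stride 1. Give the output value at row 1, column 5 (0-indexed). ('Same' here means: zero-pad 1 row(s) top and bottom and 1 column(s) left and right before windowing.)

The receptive field on the zero-padded input at this output position is [1 5 4 / 2 4 3 / 0 4 4]. Elementwise product with the kernel and sum: 1·-2 + 4·-1 + 2·-2 + 4·-2 + 3·-1 + 0·-2.

-21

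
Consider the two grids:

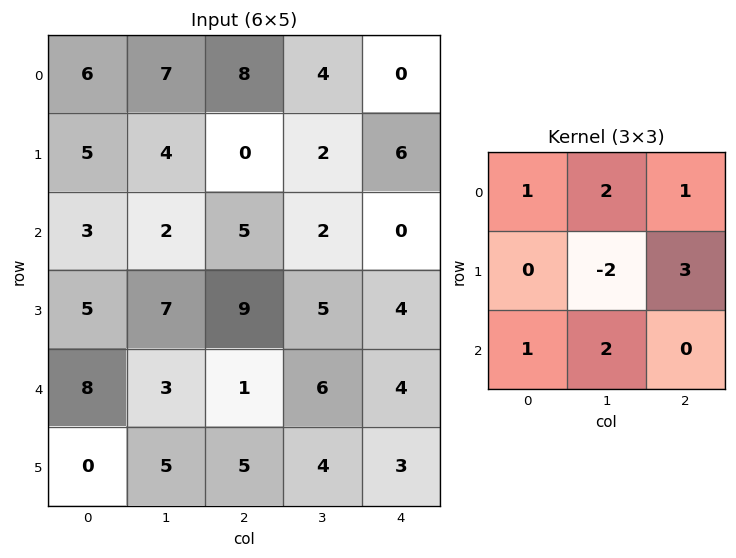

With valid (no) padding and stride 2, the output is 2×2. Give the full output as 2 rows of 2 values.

27 39
39 24

Output[0,0]: The receptive field on the input at this output position is [6 7 8 / 5 4 0 / 3 2 5]. Elementwise product with the kernel and sum: 6·1 + 7·2 + 8·1 + 4·-2 + 0·3 + 3·1 + 2·2.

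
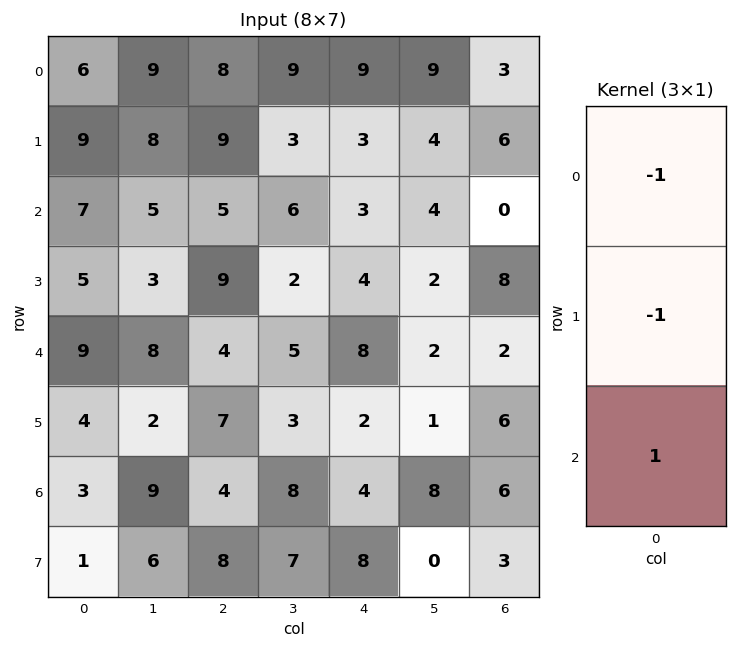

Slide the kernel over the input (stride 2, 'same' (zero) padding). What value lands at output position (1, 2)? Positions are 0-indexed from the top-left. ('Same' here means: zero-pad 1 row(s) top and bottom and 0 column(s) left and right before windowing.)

-2

The receptive field on the zero-padded input at this output position is [3 / 3 / 4]. Elementwise product with the kernel and sum: 3·-1 + 3·-1 + 4·1.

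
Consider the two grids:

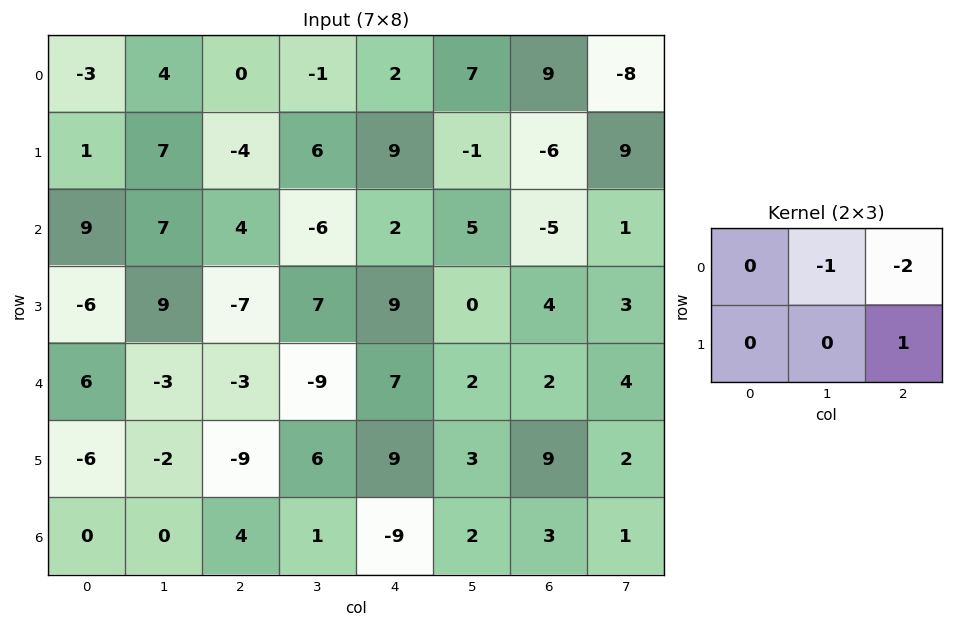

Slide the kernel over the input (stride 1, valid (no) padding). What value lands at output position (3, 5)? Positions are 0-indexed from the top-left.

The receptive field on the input at this output position is [0 4 3 / 2 2 4]. Elementwise product with the kernel and sum: 4·-1 + 3·-2 + 4·1.

-6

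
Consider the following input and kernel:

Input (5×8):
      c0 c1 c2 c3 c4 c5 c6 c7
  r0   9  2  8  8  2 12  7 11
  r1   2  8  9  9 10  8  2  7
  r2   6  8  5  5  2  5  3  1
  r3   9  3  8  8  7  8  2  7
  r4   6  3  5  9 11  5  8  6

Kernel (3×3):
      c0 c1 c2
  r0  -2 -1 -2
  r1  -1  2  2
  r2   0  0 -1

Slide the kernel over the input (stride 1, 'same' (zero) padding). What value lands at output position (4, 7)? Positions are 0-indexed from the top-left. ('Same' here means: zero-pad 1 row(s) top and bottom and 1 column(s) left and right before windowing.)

-7

The receptive field on the zero-padded input at this output position is [2 7 0 / 8 6 0 / 0 0 0]. Elementwise product with the kernel and sum: 2·-2 + 7·-1 + 0·-2 + 8·-1 + 6·2 + 0·2 + 0·-1.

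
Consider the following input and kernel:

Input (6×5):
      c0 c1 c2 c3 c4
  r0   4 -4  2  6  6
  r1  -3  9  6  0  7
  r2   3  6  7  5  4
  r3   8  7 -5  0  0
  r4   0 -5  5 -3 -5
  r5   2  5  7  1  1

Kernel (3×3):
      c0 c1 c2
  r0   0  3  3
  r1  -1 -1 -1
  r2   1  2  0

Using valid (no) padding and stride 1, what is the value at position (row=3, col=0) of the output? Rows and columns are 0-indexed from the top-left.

The receptive field on the input at this output position is [8 7 -5 / 0 -5 5 / 2 5 7]. Elementwise product with the kernel and sum: 7·3 + -5·3 + 0·-1 + -5·-1 + 5·-1 + 2·1 + 5·2.

18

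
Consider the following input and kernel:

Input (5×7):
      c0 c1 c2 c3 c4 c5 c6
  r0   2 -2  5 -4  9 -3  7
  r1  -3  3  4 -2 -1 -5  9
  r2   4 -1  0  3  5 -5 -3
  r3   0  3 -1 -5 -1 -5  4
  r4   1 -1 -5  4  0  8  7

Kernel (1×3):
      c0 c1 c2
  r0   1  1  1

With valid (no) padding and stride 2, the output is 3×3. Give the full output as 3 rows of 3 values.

5 10 13
3 8 -3
-5 -1 15

Output[0,0]: The receptive field on the input at this output position is [2 -2 5]. Elementwise product with the kernel and sum: 2·1 + -2·1 + 5·1.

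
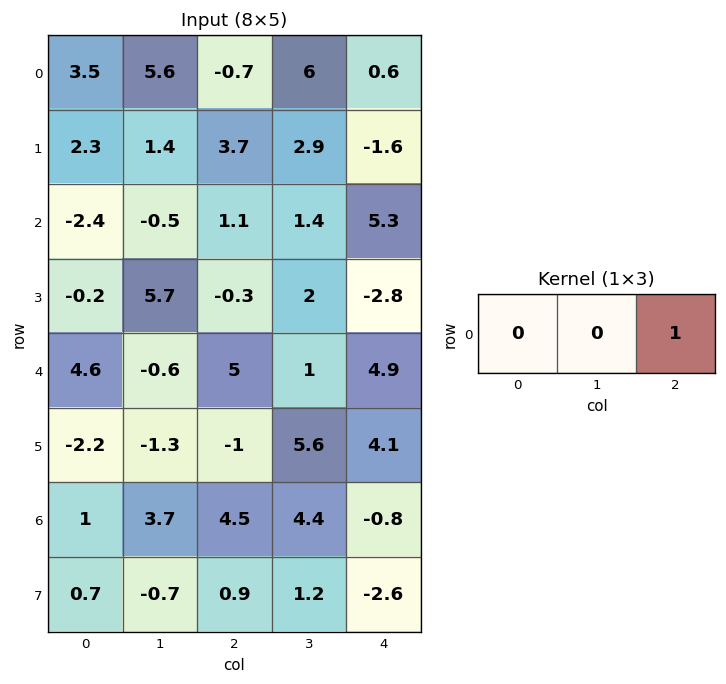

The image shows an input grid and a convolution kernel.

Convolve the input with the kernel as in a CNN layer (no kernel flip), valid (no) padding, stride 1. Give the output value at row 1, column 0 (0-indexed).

The receptive field on the input at this output position is [2.3 1.4 3.7]. Elementwise product with the kernel and sum: 3.7·1.

3.7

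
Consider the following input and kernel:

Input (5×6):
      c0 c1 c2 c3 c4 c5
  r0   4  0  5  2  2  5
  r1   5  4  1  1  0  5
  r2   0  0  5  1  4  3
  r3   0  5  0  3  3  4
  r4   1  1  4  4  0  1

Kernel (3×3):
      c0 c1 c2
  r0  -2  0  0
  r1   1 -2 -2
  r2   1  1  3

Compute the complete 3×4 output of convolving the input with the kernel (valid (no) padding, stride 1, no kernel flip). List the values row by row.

2 8 7 1
-15 -6 5 3
4 16 -14 -6

Output[0,0]: The receptive field on the input at this output position is [4 0 5 / 5 4 1 / 0 0 5]. Elementwise product with the kernel and sum: 4·-2 + 5·1 + 4·-2 + 1·-2 + 0·1 + 0·1 + 5·3.
Output[0,1]: The receptive field on the input at this output position is [0 5 2 / 4 1 1 / 0 5 1]. Elementwise product with the kernel and sum: 0·-2 + 4·1 + 1·-2 + 1·-2 + 0·1 + 5·1 + 1·3.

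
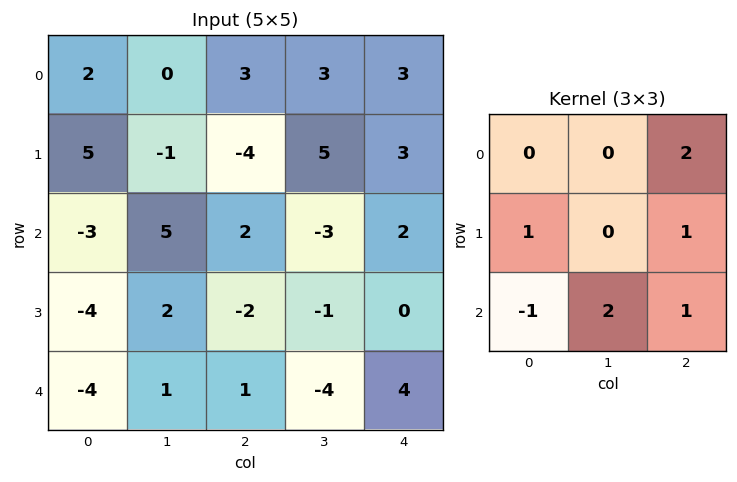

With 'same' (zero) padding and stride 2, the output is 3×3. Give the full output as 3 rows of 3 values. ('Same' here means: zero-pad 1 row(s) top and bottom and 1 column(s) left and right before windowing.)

9 1 4
-3 5 -2
5 -5 -4

Output[0,0]: The receptive field on the zero-padded input at this output position is [0 0 0 / 0 2 0 / 0 5 -1]. Elementwise product with the kernel and sum: 0·2 + 0·1 + 0·1 + 0·-1 + 5·2 + -1·1.
Output[0,1]: The receptive field on the zero-padded input at this output position is [0 0 0 / 0 3 3 / -1 -4 5]. Elementwise product with the kernel and sum: 0·2 + 0·1 + 3·1 + -1·-1 + -4·2 + 5·1.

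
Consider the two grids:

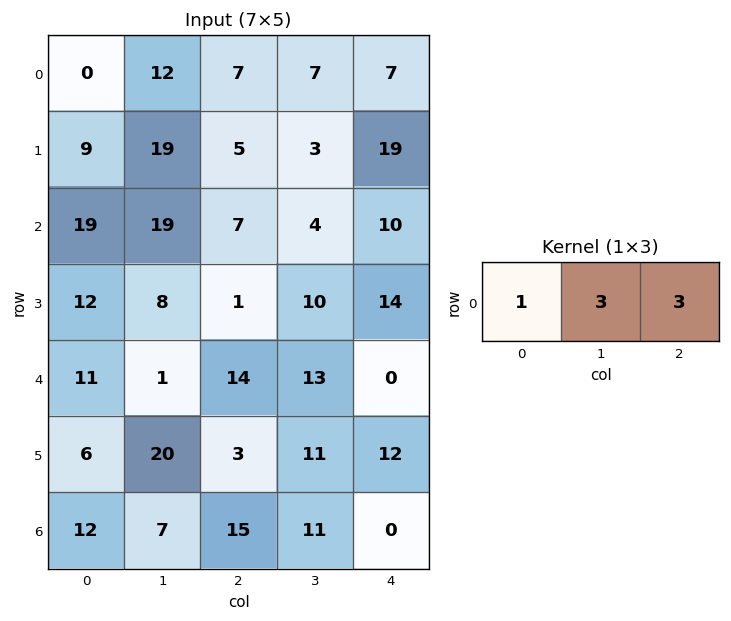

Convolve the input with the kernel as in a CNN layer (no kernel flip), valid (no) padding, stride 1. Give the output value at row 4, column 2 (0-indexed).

The receptive field on the input at this output position is [14 13 0]. Elementwise product with the kernel and sum: 14·1 + 13·3 + 0·3.

53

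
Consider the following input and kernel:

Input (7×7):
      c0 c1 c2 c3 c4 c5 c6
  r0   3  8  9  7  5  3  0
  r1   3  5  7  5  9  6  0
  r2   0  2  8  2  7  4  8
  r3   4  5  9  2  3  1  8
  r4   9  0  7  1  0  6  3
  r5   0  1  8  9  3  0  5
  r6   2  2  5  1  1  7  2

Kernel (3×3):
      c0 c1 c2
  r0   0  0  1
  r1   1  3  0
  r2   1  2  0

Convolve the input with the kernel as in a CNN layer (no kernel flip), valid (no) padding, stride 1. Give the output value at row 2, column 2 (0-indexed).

The receptive field on the input at this output position is [8 2 7 / 9 2 3 / 7 1 0]. Elementwise product with the kernel and sum: 7·1 + 9·1 + 2·3 + 7·1 + 1·2.

31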